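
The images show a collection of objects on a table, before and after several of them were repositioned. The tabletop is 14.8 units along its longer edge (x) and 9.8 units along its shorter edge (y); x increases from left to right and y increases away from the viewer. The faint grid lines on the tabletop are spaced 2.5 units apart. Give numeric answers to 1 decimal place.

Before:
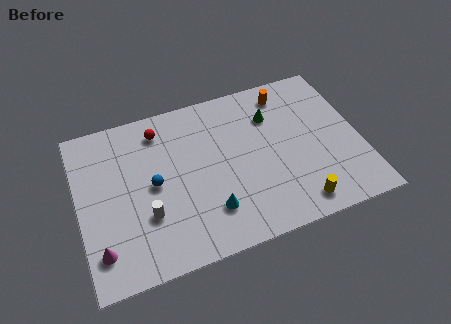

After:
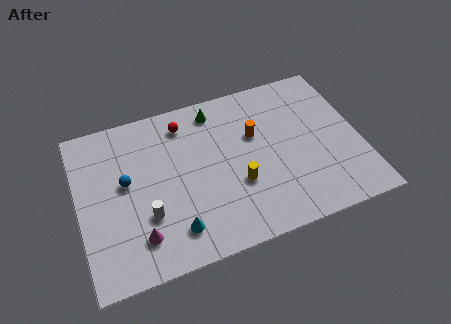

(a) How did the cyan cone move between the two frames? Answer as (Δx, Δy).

(-1.9, -0.5)

The cyan cone started near (6.6, 2.4) and ended near (4.7, 1.9).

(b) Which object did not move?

the white cylinder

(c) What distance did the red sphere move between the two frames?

1.3

The red sphere was near (4.5, 8.1) before and (5.8, 8.1) after, so it travelled √(1.3² + 0.0²) ≈ 1.3 units.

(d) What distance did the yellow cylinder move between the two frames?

3.6

The yellow cylinder was near (11.1, 1.3) before and (8.2, 3.5) after, so it travelled √(2.9² + 2.2²) ≈ 3.6 units.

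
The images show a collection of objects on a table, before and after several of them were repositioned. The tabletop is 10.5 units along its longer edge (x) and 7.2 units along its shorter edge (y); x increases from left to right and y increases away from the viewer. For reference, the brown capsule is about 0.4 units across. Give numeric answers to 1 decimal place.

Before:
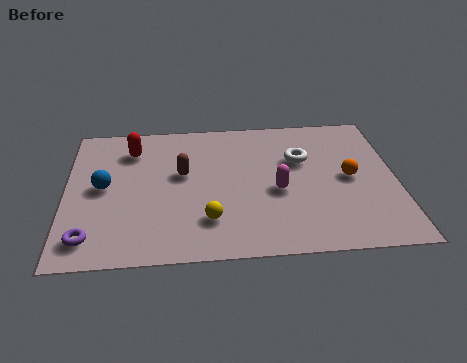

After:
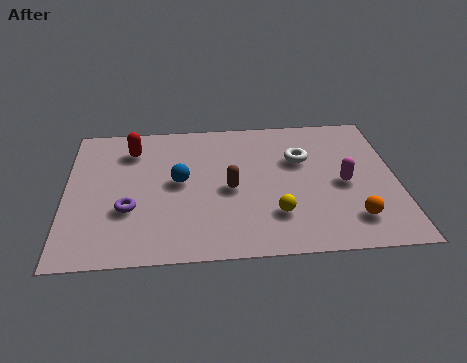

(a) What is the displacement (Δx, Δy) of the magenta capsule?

(2.1, 0.2)

The magenta capsule started near (6.7, 3.1) and ended near (8.8, 3.3).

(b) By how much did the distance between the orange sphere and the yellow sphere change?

-2.4

They were about 4.8 units apart before and 2.4 after — 2.4 units closer together.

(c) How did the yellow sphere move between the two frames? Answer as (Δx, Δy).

(2.1, 0.1)

From the two frames, the yellow sphere sits at roughly (4.5, 1.8) before and (6.6, 1.9) after.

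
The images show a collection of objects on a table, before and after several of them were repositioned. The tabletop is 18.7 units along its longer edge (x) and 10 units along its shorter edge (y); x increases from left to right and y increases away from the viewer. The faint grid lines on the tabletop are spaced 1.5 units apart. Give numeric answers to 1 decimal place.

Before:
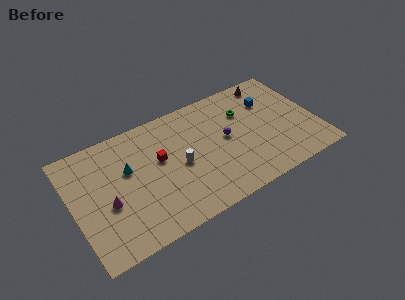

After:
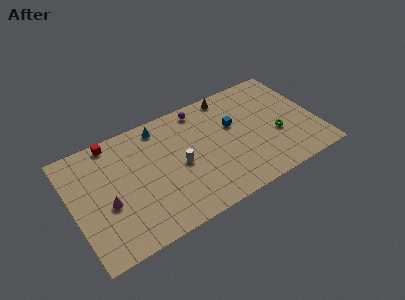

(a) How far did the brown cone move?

3.3

The brown cone moved from about (15.9, 8.8) to (12.6, 9.0), a distance of √(3.3² + 0.2²) ≈ 3.3.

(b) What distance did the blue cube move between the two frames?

3.1

The blue cube was near (15.5, 7.1) before and (12.5, 6.2) after, so it travelled √(3.0² + 0.9²) ≈ 3.1 units.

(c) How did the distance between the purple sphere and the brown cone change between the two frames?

-3.1

Before: roughly 5.4 units apart; after: 2.3. That's 3.1 units closer together.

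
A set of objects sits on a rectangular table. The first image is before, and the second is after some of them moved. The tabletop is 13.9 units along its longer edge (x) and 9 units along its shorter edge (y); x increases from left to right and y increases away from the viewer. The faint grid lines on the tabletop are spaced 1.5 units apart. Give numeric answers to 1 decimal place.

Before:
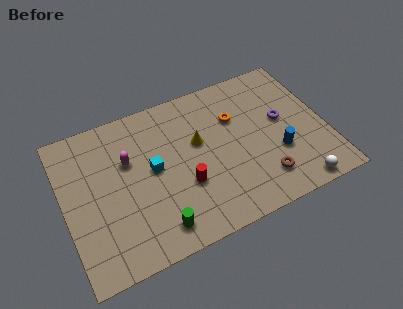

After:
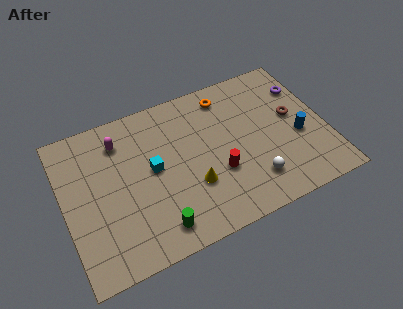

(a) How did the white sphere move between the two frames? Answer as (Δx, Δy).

(-2.2, 1.2)

The white sphere was at about (11.9, 0.8) and moved to about (9.7, 2.0).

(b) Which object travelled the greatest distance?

the brown torus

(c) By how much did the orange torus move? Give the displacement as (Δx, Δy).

(-0.3, 1.5)

The orange torus started near (9.3, 6.1) and ended near (9.0, 7.6).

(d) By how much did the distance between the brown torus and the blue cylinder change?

-0.3

Before: roughly 1.6 units apart; after: 1.3. That's 0.3 units closer together.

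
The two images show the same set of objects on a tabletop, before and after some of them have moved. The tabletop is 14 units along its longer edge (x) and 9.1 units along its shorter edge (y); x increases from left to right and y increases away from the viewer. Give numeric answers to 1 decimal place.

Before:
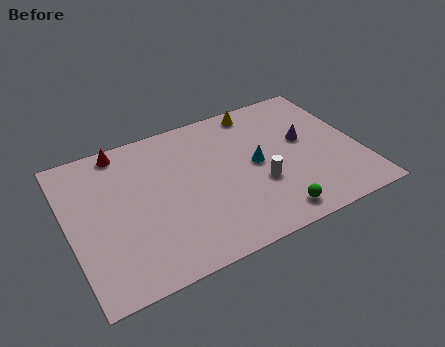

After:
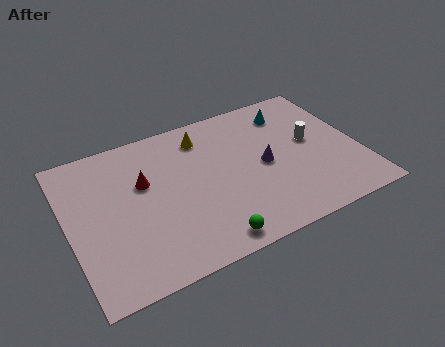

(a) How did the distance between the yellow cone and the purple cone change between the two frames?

+0.5

Before: roughly 3.5 units apart; after: 4.0. That's 0.5 units further apart.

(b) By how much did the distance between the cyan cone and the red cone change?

+0.5

Before: roughly 7.1 units apart; after: 7.6. That's 0.5 units further apart.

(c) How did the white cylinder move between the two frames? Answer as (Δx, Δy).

(2.8, 1.7)

The white cylinder was at about (9.0, 3.3) and moved to about (11.8, 5.0).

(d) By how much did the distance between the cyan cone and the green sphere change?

+4.6

The distance was about 3.4 in the first image and 8.0 in the second, so they moved 4.6 units further apart.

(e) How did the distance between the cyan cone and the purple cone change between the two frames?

+0.8

They were about 2.6 units apart before and 3.4 after — 0.8 units further apart.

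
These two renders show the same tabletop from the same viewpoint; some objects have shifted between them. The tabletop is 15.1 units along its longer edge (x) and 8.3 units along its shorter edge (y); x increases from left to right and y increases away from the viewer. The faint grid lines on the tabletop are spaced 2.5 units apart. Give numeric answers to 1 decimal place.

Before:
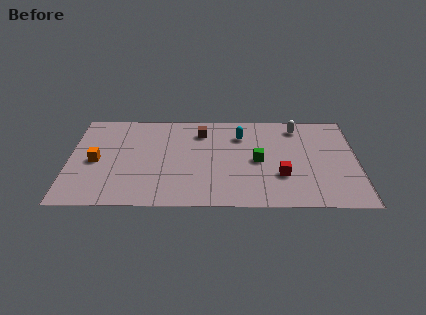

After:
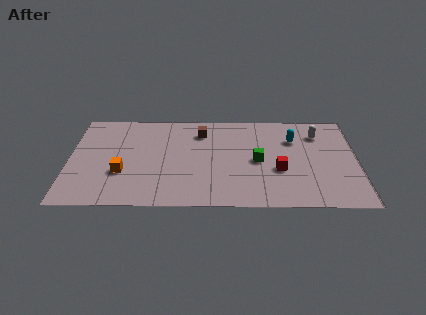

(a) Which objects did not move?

the green cube and the brown cube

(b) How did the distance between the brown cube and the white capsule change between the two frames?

+1.1

Before: roughly 5.1 units apart; after: 6.2. That's 1.1 units further apart.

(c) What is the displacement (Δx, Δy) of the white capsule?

(1.1, -0.6)

The white capsule started near (12.0, 7.0) and ended near (13.1, 6.4).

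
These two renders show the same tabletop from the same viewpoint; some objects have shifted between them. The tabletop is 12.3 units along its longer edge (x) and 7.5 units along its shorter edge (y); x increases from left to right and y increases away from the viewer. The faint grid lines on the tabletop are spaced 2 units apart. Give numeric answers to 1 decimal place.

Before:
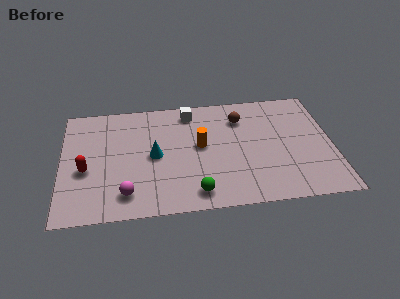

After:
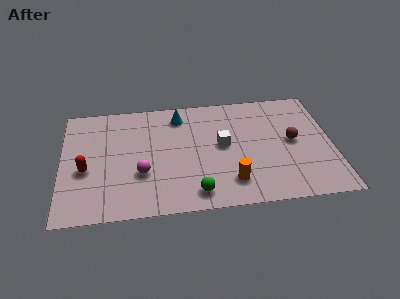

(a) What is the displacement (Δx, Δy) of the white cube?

(1.4, -2.4)

The white cube started near (5.9, 6.4) and ended near (7.3, 4.0).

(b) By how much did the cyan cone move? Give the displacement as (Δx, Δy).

(1.2, 2.5)

From the two frames, the cyan cone sits at roughly (4.2, 3.7) before and (5.4, 6.2) after.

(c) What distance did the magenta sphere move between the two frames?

1.4

From (2.9, 1.4) to (3.6, 2.6), the magenta sphere covered √(0.7² + 1.2²) ≈ 1.4 units.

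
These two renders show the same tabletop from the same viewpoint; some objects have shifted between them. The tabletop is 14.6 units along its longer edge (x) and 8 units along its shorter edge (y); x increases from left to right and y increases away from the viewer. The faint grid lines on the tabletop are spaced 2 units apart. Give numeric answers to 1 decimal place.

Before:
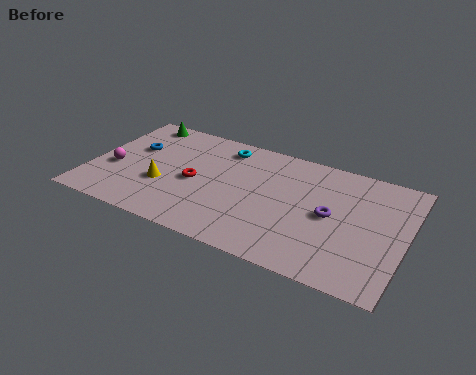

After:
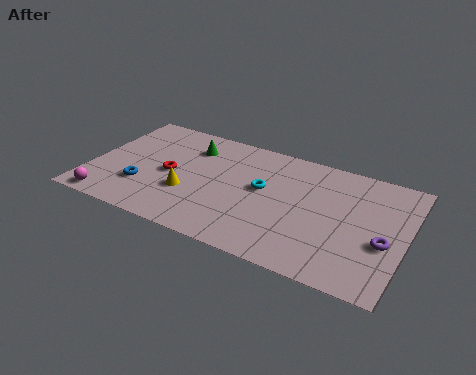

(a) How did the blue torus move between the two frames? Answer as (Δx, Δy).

(0.8, -2.6)

The blue torus was at about (1.8, 5.0) and moved to about (2.6, 2.4).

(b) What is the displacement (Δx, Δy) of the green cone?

(2.7, -1.0)

The green cone was at about (1.7, 7.1) and moved to about (4.4, 6.1).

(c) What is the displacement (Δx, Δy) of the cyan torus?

(2.1, -2.2)

The cyan torus started near (5.9, 6.7) and ended near (8.0, 4.5).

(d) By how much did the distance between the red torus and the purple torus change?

+3.7

Before: roughly 6.3 units apart; after: 10.0. That's 3.7 units further apart.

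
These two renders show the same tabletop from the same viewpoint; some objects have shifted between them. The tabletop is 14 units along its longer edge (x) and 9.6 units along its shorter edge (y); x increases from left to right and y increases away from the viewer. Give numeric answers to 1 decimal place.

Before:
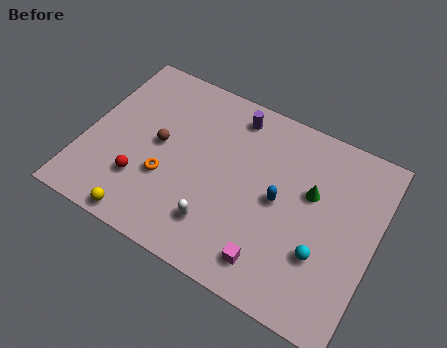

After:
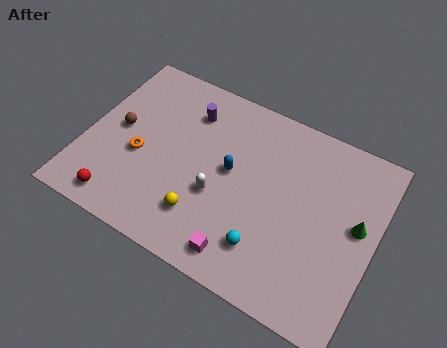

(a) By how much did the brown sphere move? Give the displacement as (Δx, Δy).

(-2.0, 0.0)

The brown sphere started near (3.5, 5.0) and ended near (1.5, 5.0).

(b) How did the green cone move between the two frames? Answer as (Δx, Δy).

(2.3, -0.6)

The green cone started near (10.8, 5.9) and ended near (13.1, 5.3).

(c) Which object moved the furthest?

the yellow sphere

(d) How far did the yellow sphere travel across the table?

3.1

The yellow sphere moved from about (3.4, 0.8) to (6.1, 2.3), a distance of √(2.7² + 1.5²) ≈ 3.1.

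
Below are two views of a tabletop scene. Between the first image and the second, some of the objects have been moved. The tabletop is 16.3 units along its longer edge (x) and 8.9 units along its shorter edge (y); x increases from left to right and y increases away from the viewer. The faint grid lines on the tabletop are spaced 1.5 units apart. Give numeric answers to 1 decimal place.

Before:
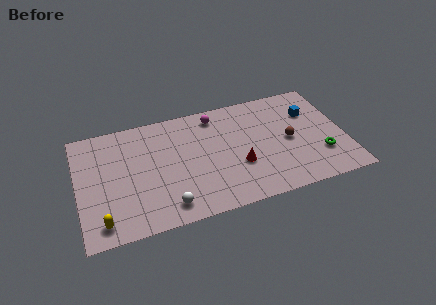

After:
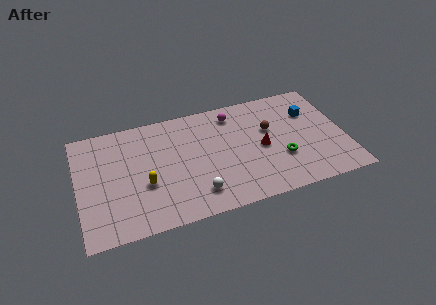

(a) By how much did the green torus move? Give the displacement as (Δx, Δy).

(-2.4, 0.4)

From the two frames, the green torus sits at roughly (14.7, 2.6) before and (12.3, 3.0) after.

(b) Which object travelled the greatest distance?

the yellow capsule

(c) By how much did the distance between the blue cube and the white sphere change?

-1.8

They were about 10.4 units apart before and 8.6 after — 1.8 units closer together.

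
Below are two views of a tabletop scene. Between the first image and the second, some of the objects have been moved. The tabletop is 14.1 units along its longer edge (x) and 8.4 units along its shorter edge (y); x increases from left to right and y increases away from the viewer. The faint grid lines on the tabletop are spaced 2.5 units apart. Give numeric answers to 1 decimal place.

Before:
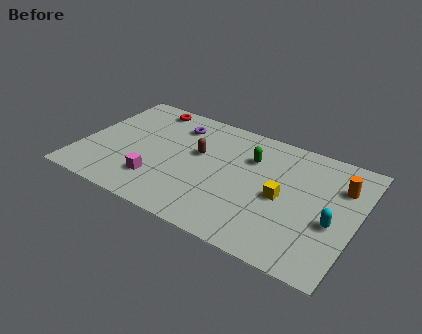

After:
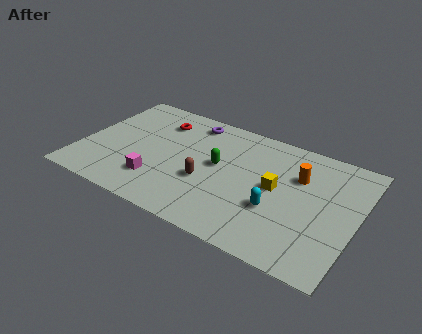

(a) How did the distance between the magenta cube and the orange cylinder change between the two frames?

-2.0

Before: roughly 9.7 units apart; after: 7.7. That's 2.0 units closer together.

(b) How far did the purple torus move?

0.9

The purple torus moved from about (4.5, 6.6) to (5.2, 7.2), a distance of √(0.7² + 0.6²) ≈ 0.9.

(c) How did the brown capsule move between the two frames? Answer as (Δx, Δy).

(0.7, -1.8)

The brown capsule started near (5.9, 5.0) and ended near (6.6, 3.2).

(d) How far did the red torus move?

1.2

The red torus was near (2.8, 7.4) before and (3.6, 6.5) after, so it travelled √(0.8² + 0.9²) ≈ 1.2 units.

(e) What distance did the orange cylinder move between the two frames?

2.1

The orange cylinder was near (13.1, 6.0) before and (11.0, 5.7) after, so it travelled √(2.1² + 0.3²) ≈ 2.1 units.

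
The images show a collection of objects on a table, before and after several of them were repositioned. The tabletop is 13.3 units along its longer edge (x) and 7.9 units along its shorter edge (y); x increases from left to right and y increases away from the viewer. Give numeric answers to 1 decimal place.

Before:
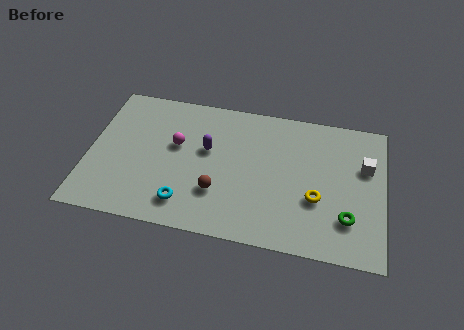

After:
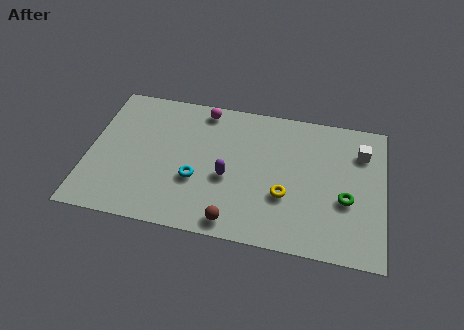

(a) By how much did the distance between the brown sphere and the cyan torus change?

+1.0

They were about 1.7 units apart before and 2.7 after — 1.0 units further apart.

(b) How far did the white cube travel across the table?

0.8

The white cube was near (12.4, 5.1) before and (12.2, 5.9) after, so it travelled √(0.2² + 0.8²) ≈ 0.8 units.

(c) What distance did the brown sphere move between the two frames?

1.7

The brown sphere moved from about (5.9, 2.4) to (6.7, 0.9), a distance of √(0.8² + 1.5²) ≈ 1.7.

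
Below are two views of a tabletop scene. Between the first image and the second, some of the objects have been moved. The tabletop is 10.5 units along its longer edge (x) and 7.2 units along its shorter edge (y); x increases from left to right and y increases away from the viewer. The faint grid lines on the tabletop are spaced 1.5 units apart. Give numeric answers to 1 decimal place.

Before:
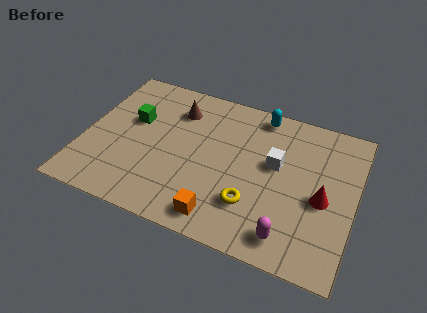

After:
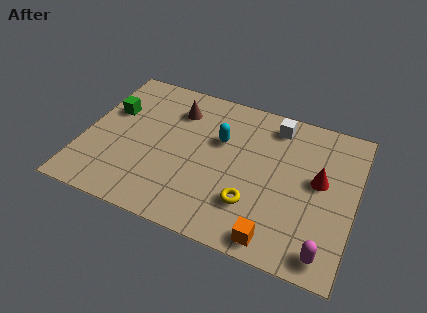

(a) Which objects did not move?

the brown cone and the yellow torus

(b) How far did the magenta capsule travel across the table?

1.4

The magenta capsule moved from about (8.2, 1.1) to (9.6, 0.9), a distance of √(1.4² + 0.2²) ≈ 1.4.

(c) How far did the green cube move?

0.9

From (1.8, 4.4) to (0.9, 4.6), the green cube covered √(0.9² + 0.2²) ≈ 0.9 units.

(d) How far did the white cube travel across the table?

1.9

From (7.4, 4.2) to (7.2, 6.1), the white cube covered √(0.2² + 1.9²) ≈ 1.9 units.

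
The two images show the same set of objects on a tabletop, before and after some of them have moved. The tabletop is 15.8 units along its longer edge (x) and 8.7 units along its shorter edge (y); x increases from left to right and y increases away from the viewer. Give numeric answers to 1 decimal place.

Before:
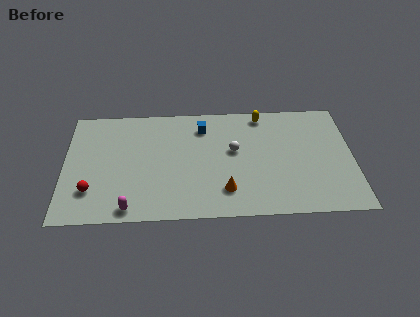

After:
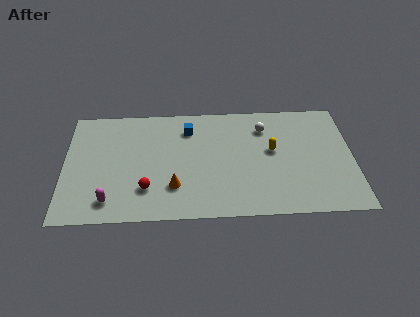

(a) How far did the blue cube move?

0.8

From (7.6, 6.9) to (6.8, 6.8), the blue cube covered √(0.8² + 0.1²) ≈ 0.8 units.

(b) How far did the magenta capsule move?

1.3

From (3.6, 0.9) to (2.5, 1.5), the magenta capsule covered √(1.1² + 0.6²) ≈ 1.3 units.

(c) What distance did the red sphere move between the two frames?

3.0

From (1.5, 2.3) to (4.5, 2.3), the red sphere covered √(3.0² + 0.0²) ≈ 3.0 units.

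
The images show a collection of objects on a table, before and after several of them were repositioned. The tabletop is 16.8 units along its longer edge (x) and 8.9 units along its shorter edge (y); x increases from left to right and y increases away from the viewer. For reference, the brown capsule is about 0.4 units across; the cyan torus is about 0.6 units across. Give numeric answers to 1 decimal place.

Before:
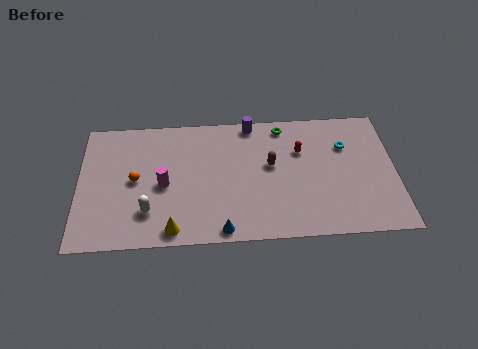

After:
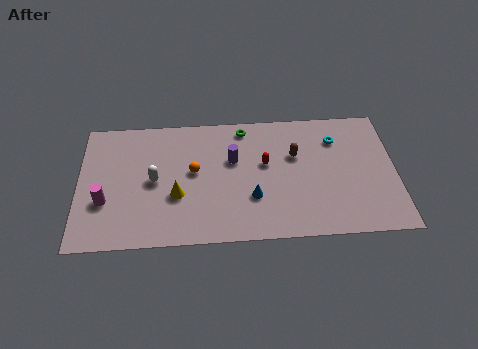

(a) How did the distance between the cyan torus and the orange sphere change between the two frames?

-3.5

Before: roughly 11.3 units apart; after: 7.8. That's 3.5 units closer together.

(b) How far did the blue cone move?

2.6

The blue cone moved from about (7.6, 0.8) to (9.2, 2.9), a distance of √(1.6² + 2.1²) ≈ 2.6.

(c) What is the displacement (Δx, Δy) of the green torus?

(-2.1, 0.0)

From the two frames, the green torus sits at roughly (10.9, 7.8) before and (8.8, 7.8) after.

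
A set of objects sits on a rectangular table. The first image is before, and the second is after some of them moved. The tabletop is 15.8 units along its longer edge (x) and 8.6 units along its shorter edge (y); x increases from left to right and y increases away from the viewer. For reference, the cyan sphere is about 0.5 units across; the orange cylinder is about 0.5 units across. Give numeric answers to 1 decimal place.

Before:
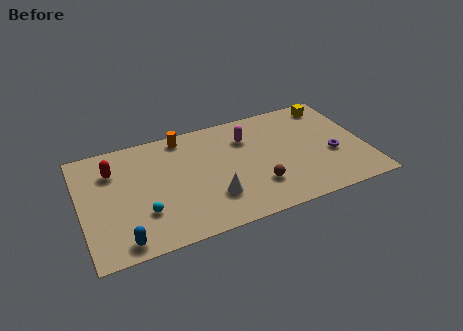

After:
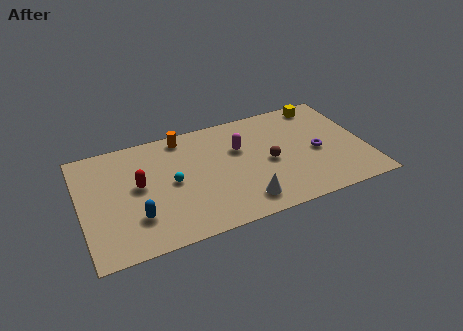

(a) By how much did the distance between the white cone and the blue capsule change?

+0.6

Before: roughly 5.3 units apart; after: 5.9. That's 0.6 units further apart.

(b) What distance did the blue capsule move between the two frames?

1.7

The blue capsule moved from about (2.0, 1.0) to (2.9, 2.4), a distance of √(0.9² + 1.4²) ≈ 1.7.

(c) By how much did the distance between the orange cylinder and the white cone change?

+1.4

They were about 5.3 units apart before and 6.7 after — 1.4 units further apart.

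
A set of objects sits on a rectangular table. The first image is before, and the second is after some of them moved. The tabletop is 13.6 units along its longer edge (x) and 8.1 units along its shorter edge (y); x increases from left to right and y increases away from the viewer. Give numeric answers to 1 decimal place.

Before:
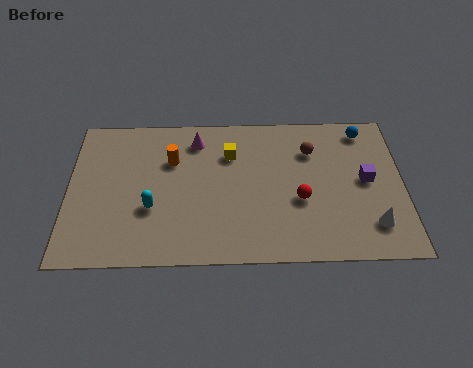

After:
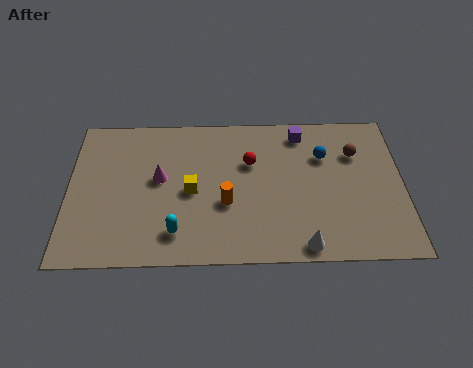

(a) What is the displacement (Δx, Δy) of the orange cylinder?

(2.2, -2.4)

The orange cylinder started near (4.2, 5.5) and ended near (6.4, 3.1).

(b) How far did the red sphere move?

2.9

From (9.4, 3.2) to (7.4, 5.3), the red sphere covered √(2.0² + 2.1²) ≈ 2.9 units.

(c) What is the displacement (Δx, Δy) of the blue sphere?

(-1.7, -1.4)

From the two frames, the blue sphere sits at roughly (12.1, 7.0) before and (10.4, 5.6) after.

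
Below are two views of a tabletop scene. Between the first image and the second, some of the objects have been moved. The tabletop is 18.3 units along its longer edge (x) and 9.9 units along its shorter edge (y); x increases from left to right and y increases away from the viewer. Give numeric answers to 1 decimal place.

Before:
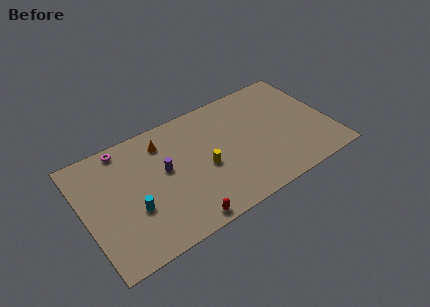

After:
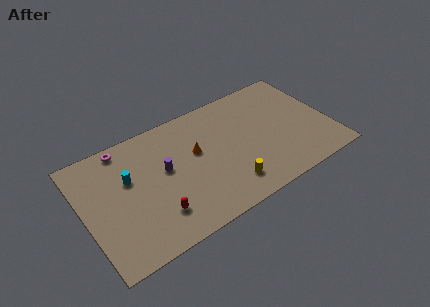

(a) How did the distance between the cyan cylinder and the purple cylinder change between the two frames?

-0.6

Before: roughly 3.3 units apart; after: 2.7. That's 0.6 units closer together.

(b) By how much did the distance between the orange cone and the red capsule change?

-2.1

The distance was about 7.0 in the first image and 4.9 in the second, so they moved 2.1 units closer together.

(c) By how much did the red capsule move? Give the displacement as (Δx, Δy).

(-1.7, 1.5)

From the two frames, the red capsule sits at roughly (6.6, 0.9) before and (4.9, 2.4) after.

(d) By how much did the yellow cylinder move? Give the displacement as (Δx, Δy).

(1.4, -2.3)

From the two frames, the yellow cylinder sits at roughly (8.8, 4.3) before and (10.2, 2.0) after.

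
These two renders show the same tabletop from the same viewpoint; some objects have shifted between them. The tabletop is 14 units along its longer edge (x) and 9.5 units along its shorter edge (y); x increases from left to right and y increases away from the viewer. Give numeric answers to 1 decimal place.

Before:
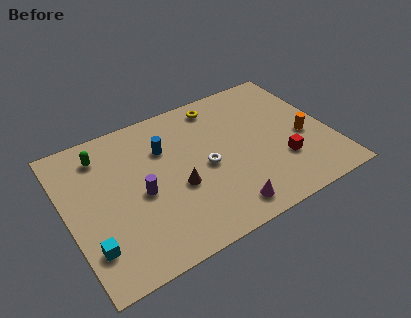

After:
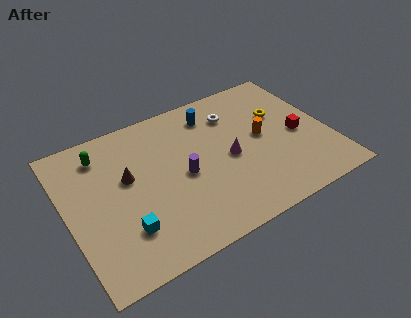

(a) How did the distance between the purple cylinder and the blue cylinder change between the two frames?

+1.1

The distance was about 2.8 in the first image and 3.9 in the second, so they moved 1.1 units further apart.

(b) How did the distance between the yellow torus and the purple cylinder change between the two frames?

-0.3

Before: roughly 6.2 units apart; after: 5.9. That's 0.3 units closer together.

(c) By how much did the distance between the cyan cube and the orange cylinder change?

-3.6

Before: roughly 11.8 units apart; after: 8.2. That's 3.6 units closer together.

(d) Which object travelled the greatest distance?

the yellow torus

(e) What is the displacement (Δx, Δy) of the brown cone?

(-2.4, 1.8)

The brown cone started near (5.7, 3.8) and ended near (3.3, 5.6).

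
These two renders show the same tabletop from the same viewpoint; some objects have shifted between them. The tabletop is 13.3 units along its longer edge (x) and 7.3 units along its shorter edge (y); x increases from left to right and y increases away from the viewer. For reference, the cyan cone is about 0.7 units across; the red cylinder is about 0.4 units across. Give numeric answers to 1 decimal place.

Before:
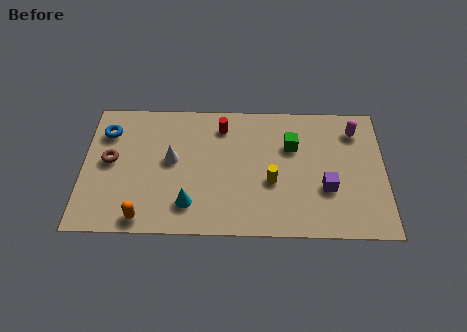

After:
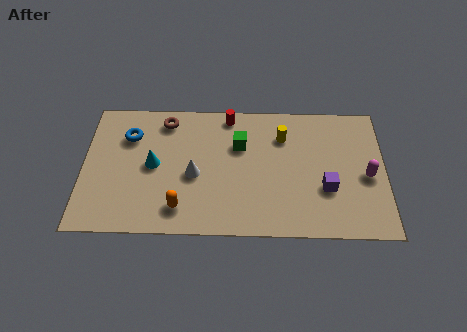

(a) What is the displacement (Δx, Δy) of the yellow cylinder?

(0.5, 2.5)

From the two frames, the yellow cylinder sits at roughly (8.3, 2.9) before and (8.8, 5.4) after.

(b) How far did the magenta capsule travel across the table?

2.5

The magenta capsule moved from about (12.0, 5.8) to (12.5, 3.3), a distance of √(0.5² + 2.5²) ≈ 2.5.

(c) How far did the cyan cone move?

2.6

The cyan cone was near (4.7, 1.6) before and (3.1, 3.7) after, so it travelled √(1.6² + 2.1²) ≈ 2.6 units.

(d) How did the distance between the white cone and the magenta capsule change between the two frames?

-0.7

Before: roughly 8.3 units apart; after: 7.6. That's 0.7 units closer together.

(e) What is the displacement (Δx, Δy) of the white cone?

(1.0, -0.8)

The white cone was at about (3.9, 4.0) and moved to about (4.9, 3.2).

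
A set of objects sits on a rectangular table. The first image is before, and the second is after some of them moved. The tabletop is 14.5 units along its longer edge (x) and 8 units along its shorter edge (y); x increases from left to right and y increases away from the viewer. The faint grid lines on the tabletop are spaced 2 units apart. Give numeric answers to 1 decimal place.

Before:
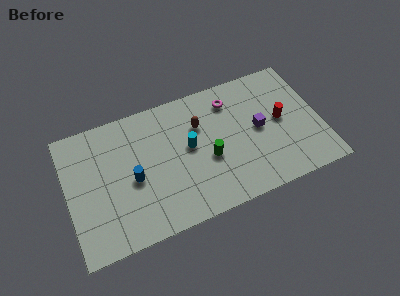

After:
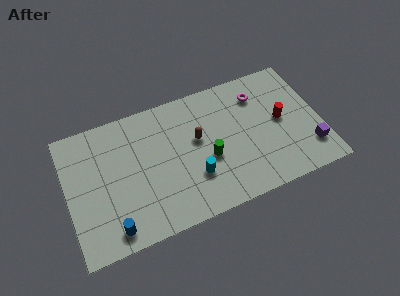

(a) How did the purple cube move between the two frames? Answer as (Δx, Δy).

(2.7, -2.2)

The purple cube was at about (11.0, 4.1) and moved to about (13.7, 1.9).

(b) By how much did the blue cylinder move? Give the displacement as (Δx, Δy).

(-1.4, -2.5)

The blue cylinder was at about (3.7, 3.6) and moved to about (2.3, 1.1).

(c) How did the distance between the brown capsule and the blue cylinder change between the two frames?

+1.9

They were about 4.4 units apart before and 6.3 after — 1.9 units further apart.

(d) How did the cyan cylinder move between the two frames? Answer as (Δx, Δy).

(0.1, -1.9)

The cyan cylinder started near (7.0, 4.4) and ended near (7.1, 2.5).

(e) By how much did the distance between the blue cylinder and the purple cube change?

+4.1

They were about 7.3 units apart before and 11.4 after — 4.1 units further apart.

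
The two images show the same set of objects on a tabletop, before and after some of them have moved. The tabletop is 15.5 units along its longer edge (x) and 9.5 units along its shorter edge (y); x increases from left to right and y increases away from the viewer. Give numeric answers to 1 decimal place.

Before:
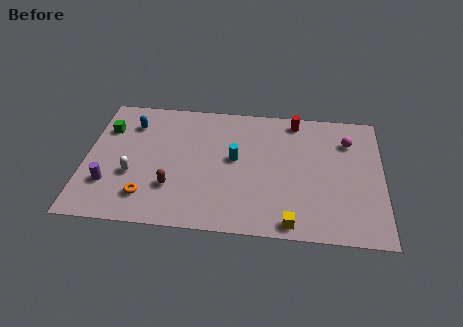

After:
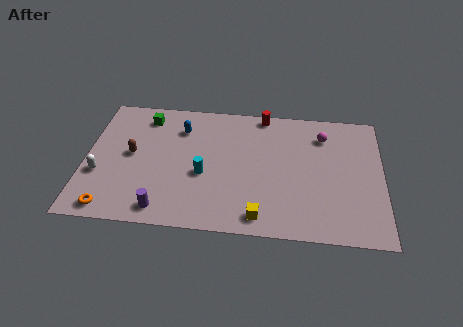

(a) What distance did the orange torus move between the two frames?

2.1

The orange torus was near (3.3, 2.0) before and (1.5, 1.0) after, so it travelled √(1.8² + 1.0²) ≈ 2.1 units.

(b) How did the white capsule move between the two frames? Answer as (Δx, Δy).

(-1.7, -0.1)

The white capsule was at about (2.5, 3.5) and moved to about (0.8, 3.4).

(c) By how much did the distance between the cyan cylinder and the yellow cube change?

-1.2

Before: roughly 5.2 units apart; after: 4.0. That's 1.2 units closer together.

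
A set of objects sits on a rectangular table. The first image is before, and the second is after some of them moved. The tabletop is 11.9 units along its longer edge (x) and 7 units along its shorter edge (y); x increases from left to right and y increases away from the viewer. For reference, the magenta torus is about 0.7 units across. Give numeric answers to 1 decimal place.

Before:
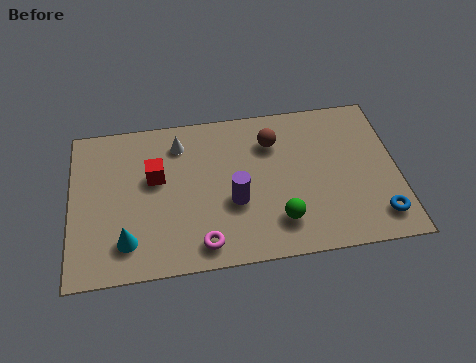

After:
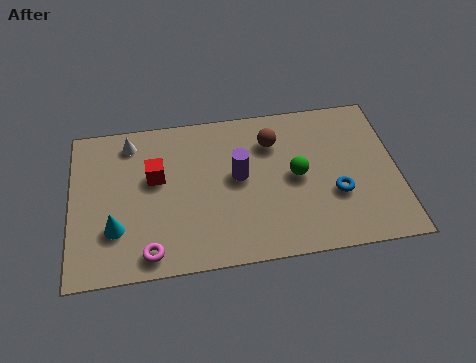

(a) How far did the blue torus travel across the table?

1.9

From (11.1, 1.3) to (9.6, 2.5), the blue torus covered √(1.5² + 1.2²) ≈ 1.9 units.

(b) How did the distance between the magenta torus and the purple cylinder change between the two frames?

+2.3

Before: roughly 2.1 units apart; after: 4.4. That's 2.3 units further apart.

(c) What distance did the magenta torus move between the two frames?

1.9

The magenta torus moved from about (4.7, 1.0) to (2.8, 0.9), a distance of √(1.9² + 0.1²) ≈ 1.9.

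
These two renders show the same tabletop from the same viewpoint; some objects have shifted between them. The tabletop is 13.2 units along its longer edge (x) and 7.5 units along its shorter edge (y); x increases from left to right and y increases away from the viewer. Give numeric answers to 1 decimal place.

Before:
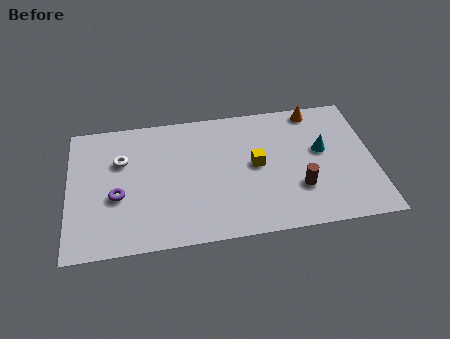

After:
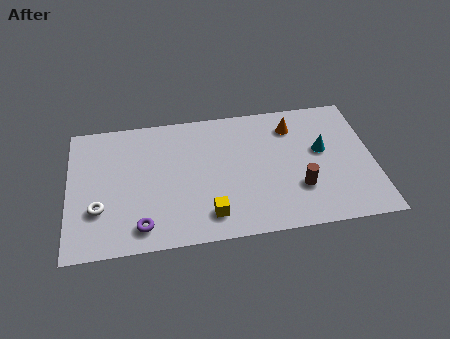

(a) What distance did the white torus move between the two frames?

2.8

The white torus moved from about (2.3, 5.0) to (1.3, 2.4), a distance of √(1.0² + 2.6²) ≈ 2.8.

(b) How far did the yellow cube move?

3.3

The yellow cube moved from about (8.1, 3.9) to (6.0, 1.4), a distance of √(2.1² + 2.5²) ≈ 3.3.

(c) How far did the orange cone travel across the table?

1.3

The orange cone was near (10.8, 6.7) before and (9.8, 5.9) after, so it travelled √(1.0² + 0.8²) ≈ 1.3 units.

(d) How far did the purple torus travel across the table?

2.1

From (2.1, 3.0) to (3.1, 1.2), the purple torus covered √(1.0² + 1.8²) ≈ 2.1 units.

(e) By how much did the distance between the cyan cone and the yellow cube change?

+2.9

The distance was about 2.9 in the first image and 5.8 in the second, so they moved 2.9 units further apart.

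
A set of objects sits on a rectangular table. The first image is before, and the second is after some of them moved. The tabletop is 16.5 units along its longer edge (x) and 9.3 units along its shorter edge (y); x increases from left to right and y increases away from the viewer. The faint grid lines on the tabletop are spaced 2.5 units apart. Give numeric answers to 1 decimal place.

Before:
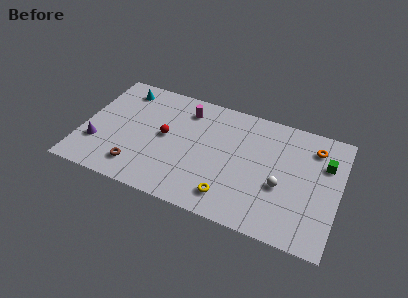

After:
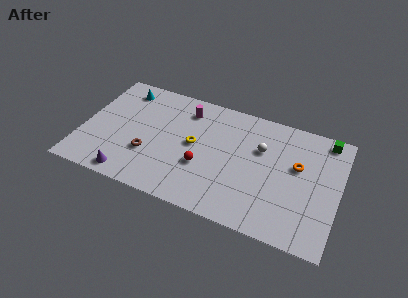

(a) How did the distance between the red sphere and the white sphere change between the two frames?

-3.3

The distance was about 7.7 in the first image and 4.4 in the second, so they moved 3.3 units closer together.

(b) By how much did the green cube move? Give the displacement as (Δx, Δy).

(-0.1, 1.9)

From the two frames, the green cube sits at roughly (15.5, 6.4) before and (15.4, 8.3) after.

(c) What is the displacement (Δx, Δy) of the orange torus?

(-0.9, -1.8)

The orange torus was at about (14.7, 7.4) and moved to about (13.8, 5.6).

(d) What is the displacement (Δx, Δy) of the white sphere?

(-1.5, 2.4)

The white sphere started near (12.9, 3.7) and ended near (11.4, 6.1).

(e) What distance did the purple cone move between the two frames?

2.9

The purple cone moved from about (1.1, 2.8) to (3.4, 1.0), a distance of √(2.3² + 1.8²) ≈ 2.9.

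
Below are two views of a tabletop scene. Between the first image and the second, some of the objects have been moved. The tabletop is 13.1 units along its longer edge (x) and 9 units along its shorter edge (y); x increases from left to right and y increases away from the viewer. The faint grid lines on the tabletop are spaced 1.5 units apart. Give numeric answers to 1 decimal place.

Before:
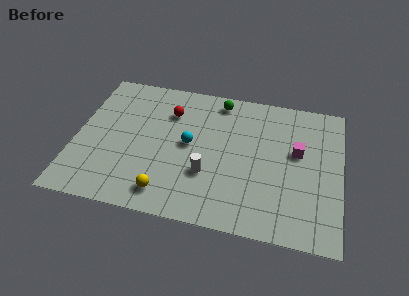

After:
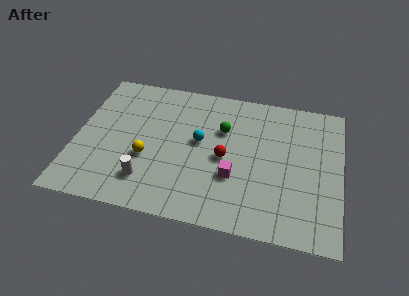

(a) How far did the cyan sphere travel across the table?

0.6

From (5.6, 4.7) to (6.1, 5.0), the cyan sphere covered √(0.5² + 0.3²) ≈ 0.6 units.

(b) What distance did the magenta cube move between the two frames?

3.7

The magenta cube moved from about (10.9, 5.3) to (7.9, 3.1), a distance of √(3.0² + 2.2²) ≈ 3.7.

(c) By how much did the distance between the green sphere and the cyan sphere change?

-2.0

They were about 3.5 units apart before and 1.5 after — 2.0 units closer together.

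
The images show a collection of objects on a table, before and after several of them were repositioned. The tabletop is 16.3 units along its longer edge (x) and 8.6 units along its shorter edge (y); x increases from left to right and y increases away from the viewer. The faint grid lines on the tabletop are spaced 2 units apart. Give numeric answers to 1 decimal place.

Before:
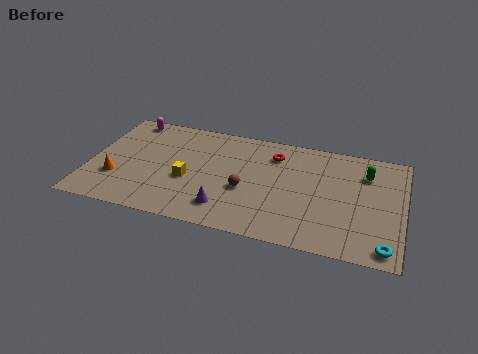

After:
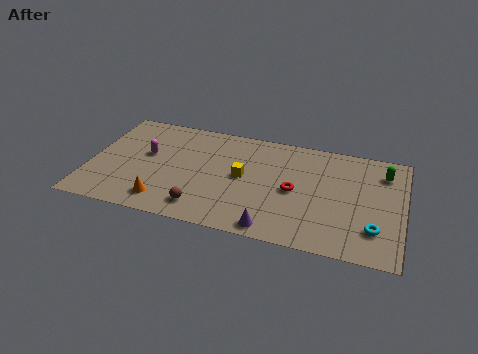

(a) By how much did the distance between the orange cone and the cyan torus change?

-3.3

The distance was about 14.1 in the first image and 10.8 in the second, so they moved 3.3 units closer together.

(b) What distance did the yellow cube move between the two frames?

3.0

The yellow cube was near (5.2, 3.5) before and (8.0, 4.5) after, so it travelled √(2.8² + 1.0²) ≈ 3.0 units.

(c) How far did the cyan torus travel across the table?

1.3

The cyan torus moved from about (15.5, 1.0) to (14.9, 2.2), a distance of √(0.6² + 1.2²) ≈ 1.3.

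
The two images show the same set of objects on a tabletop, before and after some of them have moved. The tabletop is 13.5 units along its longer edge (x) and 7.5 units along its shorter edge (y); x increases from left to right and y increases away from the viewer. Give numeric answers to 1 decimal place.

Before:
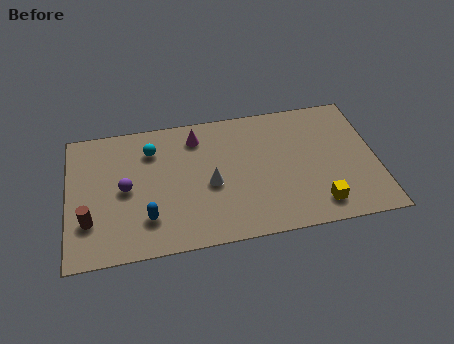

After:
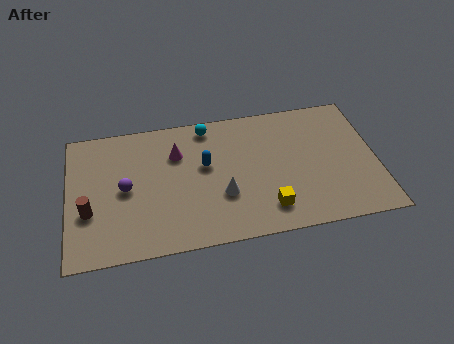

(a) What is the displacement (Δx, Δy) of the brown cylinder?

(0.0, 0.5)

From the two frames, the brown cylinder sits at roughly (0.9, 2.2) before and (0.9, 2.7) after.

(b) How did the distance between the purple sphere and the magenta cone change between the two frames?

-1.2

The distance was about 4.0 in the first image and 2.8 in the second, so they moved 1.2 units closer together.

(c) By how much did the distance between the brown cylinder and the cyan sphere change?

+2.1

The distance was about 4.5 in the first image and 6.6 in the second, so they moved 2.1 units further apart.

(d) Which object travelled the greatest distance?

the blue capsule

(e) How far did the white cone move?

0.9

The white cone moved from about (6.2, 3.3) to (6.7, 2.6), a distance of √(0.5² + 0.7²) ≈ 0.9.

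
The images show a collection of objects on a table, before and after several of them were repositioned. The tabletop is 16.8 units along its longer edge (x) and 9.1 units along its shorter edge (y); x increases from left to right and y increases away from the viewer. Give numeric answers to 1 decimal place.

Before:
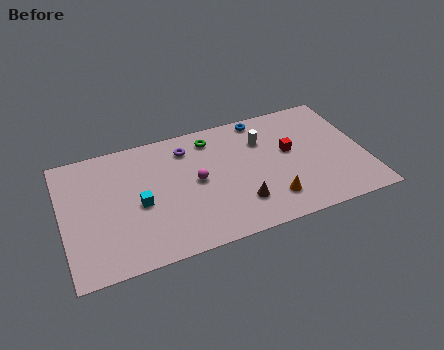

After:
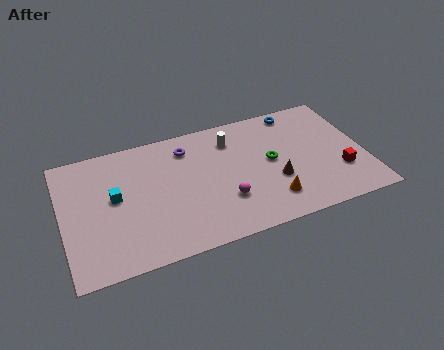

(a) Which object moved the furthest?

the green torus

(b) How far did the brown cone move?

2.3

From (9.6, 2.3) to (11.7, 3.3), the brown cone covered √(2.1² + 1.0²) ≈ 2.3 units.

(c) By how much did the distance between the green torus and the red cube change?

-0.6

They were about 4.8 units apart before and 4.2 after — 0.6 units closer together.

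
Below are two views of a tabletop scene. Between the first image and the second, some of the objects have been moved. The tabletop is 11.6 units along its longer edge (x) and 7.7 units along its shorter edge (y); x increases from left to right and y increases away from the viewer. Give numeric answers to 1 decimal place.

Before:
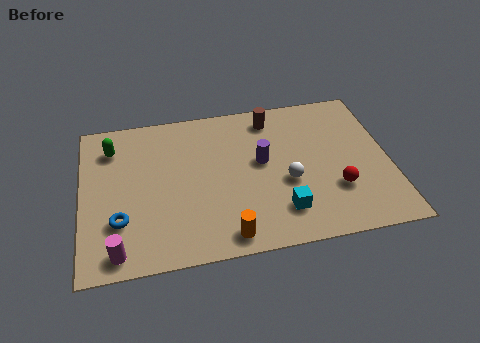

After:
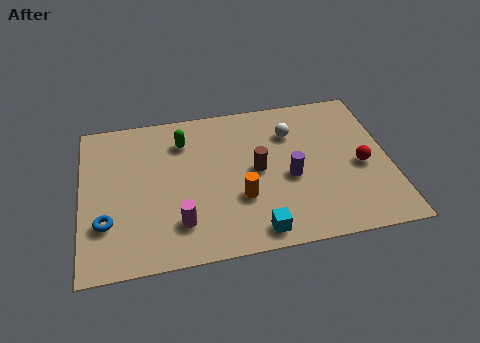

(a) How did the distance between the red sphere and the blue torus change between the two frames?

+1.6

The distance was about 8.1 in the first image and 9.7 in the second, so they moved 1.6 units further apart.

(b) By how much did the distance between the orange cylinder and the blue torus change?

+0.9

Before: roughly 4.1 units apart; after: 5.0. That's 0.9 units further apart.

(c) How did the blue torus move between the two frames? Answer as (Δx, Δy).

(-0.5, 0.0)

The blue torus was at about (1.4, 2.3) and moved to about (0.9, 2.3).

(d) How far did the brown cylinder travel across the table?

2.7

The brown cylinder moved from about (7.3, 6.5) to (6.6, 3.9), a distance of √(0.7² + 2.6²) ≈ 2.7.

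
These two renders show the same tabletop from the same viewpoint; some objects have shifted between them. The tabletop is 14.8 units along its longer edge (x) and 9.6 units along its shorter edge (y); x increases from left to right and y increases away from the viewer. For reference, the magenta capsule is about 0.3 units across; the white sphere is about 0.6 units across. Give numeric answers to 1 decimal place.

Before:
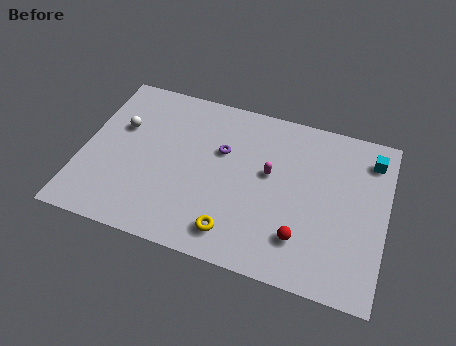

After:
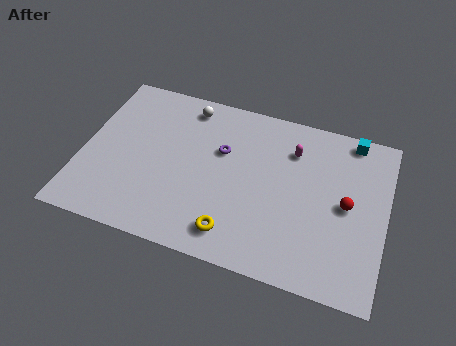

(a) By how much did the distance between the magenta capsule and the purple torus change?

+1.1

Before: roughly 2.5 units apart; after: 3.6. That's 1.1 units further apart.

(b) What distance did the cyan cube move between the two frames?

1.3

From (13.9, 7.8) to (12.9, 8.7), the cyan cube covered √(1.0² + 0.9²) ≈ 1.3 units.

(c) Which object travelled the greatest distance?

the white sphere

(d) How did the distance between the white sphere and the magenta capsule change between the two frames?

-2.0

The distance was about 7.4 in the first image and 5.4 in the second, so they moved 2.0 units closer together.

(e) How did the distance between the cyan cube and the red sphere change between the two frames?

-2.4

The distance was about 6.3 in the first image and 3.9 in the second, so they moved 2.4 units closer together.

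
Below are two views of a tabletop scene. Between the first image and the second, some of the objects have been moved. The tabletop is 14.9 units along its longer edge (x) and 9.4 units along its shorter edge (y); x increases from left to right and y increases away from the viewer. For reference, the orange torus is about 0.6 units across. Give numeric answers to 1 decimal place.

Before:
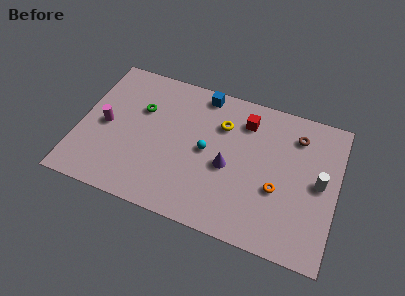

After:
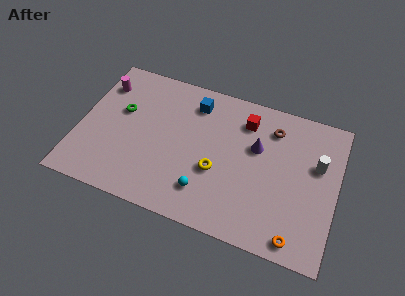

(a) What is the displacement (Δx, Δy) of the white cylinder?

(-0.2, 1.1)

The white cylinder was at about (13.9, 4.8) and moved to about (13.7, 5.9).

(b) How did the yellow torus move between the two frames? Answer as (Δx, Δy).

(0.0, -3.1)

From the two frames, the yellow torus sits at roughly (8.1, 6.7) before and (8.1, 3.6) after.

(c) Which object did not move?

the red cube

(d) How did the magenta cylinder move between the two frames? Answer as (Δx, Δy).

(-0.5, 2.7)

From the two frames, the magenta cylinder sits at roughly (1.5, 4.5) before and (1.0, 7.2) after.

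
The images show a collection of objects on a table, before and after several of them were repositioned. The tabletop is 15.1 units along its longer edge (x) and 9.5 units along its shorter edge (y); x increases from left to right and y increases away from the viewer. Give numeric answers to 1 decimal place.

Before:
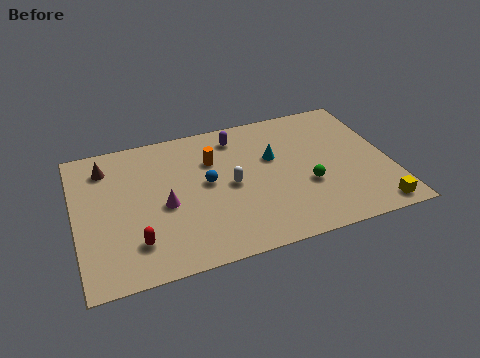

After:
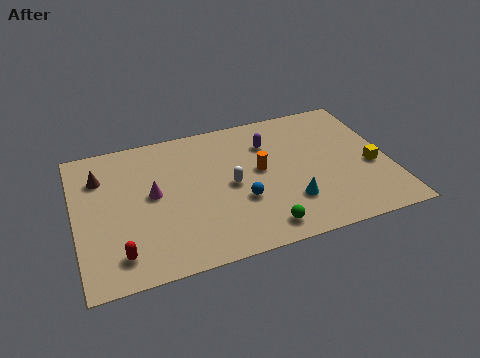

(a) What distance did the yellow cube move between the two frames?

2.9

The yellow cube moved from about (14.0, 1.0) to (14.2, 3.9), a distance of √(0.2² + 2.9²) ≈ 2.9.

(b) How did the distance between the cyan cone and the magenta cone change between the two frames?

+1.2

The distance was about 5.7 in the first image and 6.9 in the second, so they moved 1.2 units further apart.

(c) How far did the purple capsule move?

1.7

From (8.0, 7.9) to (9.5, 7.0), the purple capsule covered √(1.5² + 0.9²) ≈ 1.7 units.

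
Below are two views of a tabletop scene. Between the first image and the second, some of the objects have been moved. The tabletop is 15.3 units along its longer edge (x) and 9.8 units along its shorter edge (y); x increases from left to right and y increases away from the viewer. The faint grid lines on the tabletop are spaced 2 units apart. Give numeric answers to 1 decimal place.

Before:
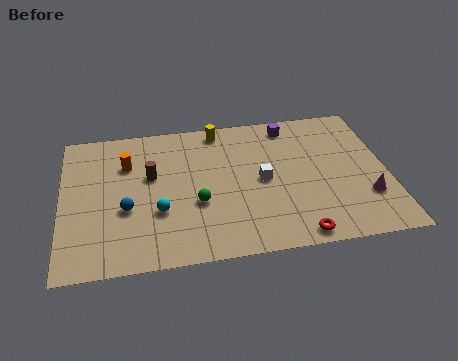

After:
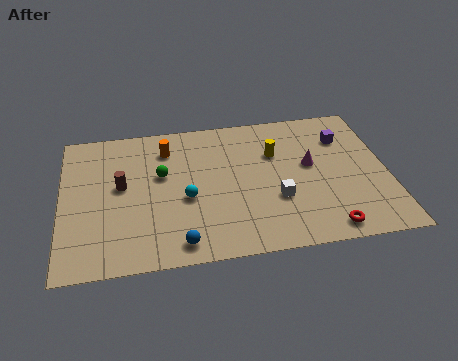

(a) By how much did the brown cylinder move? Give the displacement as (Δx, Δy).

(-1.4, -0.5)

From the two frames, the brown cylinder sits at roughly (4.2, 5.9) before and (2.8, 5.4) after.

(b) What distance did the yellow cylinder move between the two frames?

3.3

From (7.5, 8.7) to (10.1, 6.6), the yellow cylinder covered √(2.6² + 2.1²) ≈ 3.3 units.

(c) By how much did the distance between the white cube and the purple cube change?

+1.1

They were about 4.0 units apart before and 5.1 after — 1.1 units further apart.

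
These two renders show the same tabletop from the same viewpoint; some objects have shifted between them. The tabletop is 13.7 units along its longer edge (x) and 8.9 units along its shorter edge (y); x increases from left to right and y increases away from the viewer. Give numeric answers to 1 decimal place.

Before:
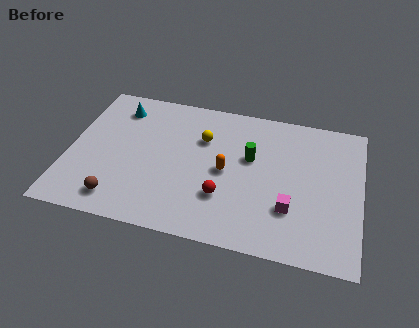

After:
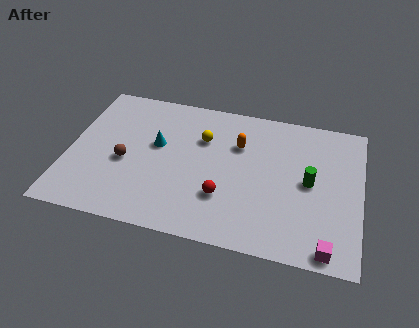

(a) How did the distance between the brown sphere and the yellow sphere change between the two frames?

-1.7

Before: roughly 5.9 units apart; after: 4.2. That's 1.7 units closer together.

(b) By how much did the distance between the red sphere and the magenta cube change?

+2.2

The distance was about 3.1 in the first image and 5.3 in the second, so they moved 2.2 units further apart.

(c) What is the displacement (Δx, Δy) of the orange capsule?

(0.5, 1.8)

The orange capsule started near (7.4, 4.3) and ended near (7.9, 6.1).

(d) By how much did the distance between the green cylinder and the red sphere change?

+1.4

Before: roughly 2.9 units apart; after: 4.3. That's 1.4 units further apart.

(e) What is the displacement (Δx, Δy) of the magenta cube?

(1.8, -1.9)

From the two frames, the magenta cube sits at roughly (10.5, 2.7) before and (12.3, 0.8) after.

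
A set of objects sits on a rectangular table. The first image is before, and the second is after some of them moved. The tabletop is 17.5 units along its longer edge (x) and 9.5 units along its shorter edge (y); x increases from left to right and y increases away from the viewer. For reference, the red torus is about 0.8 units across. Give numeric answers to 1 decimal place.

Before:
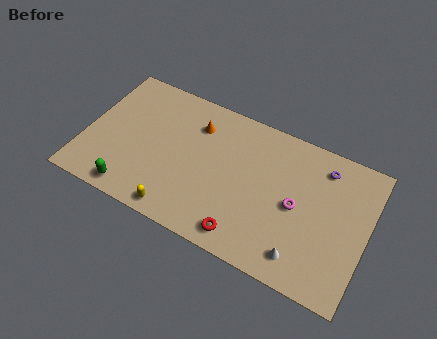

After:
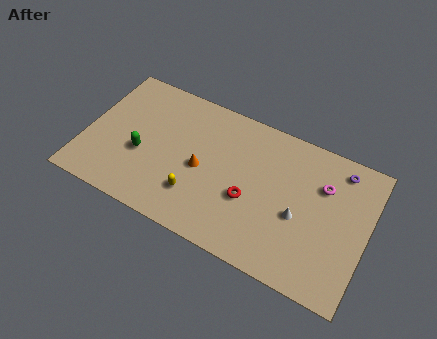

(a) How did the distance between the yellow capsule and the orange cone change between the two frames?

-4.3

Before: roughly 6.2 units apart; after: 1.9. That's 4.3 units closer together.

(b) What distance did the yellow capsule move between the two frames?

1.7

From (6.3, 1.0) to (7.2, 2.5), the yellow capsule covered √(0.9² + 1.5²) ≈ 1.7 units.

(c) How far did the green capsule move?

2.7

The green capsule moved from about (3.4, 1.1) to (3.6, 3.8), a distance of √(0.2² + 2.7²) ≈ 2.7.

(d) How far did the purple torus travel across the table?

1.0

From (14.5, 7.8) to (15.5, 8.1), the purple torus covered √(1.0² + 0.3²) ≈ 1.0 units.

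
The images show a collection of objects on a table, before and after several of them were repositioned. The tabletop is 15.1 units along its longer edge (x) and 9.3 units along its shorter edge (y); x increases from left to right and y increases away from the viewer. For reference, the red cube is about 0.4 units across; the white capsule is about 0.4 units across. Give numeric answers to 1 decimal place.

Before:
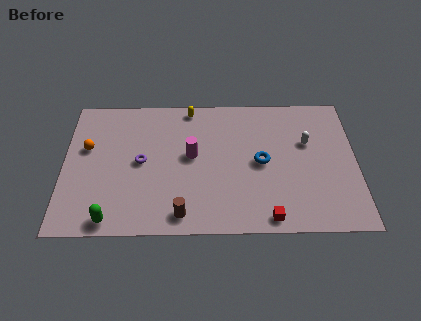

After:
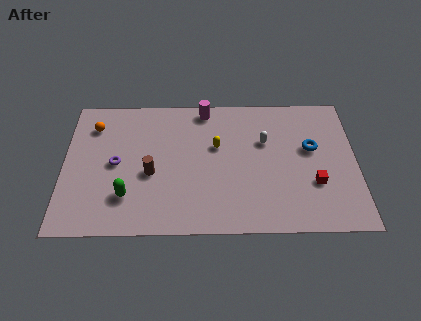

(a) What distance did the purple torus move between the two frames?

1.3

From (4.0, 4.7) to (2.7, 4.6), the purple torus covered √(1.3² + 0.1²) ≈ 1.3 units.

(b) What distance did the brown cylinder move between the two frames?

3.1

From (6.1, 1.2) to (4.5, 3.9), the brown cylinder covered √(1.6² + 2.7²) ≈ 3.1 units.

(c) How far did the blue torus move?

2.8

From (10.2, 4.6) to (12.8, 5.5), the blue torus covered √(2.6² + 0.9²) ≈ 2.8 units.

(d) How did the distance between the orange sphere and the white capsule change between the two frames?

-2.4

They were about 11.4 units apart before and 9.0 after — 2.4 units closer together.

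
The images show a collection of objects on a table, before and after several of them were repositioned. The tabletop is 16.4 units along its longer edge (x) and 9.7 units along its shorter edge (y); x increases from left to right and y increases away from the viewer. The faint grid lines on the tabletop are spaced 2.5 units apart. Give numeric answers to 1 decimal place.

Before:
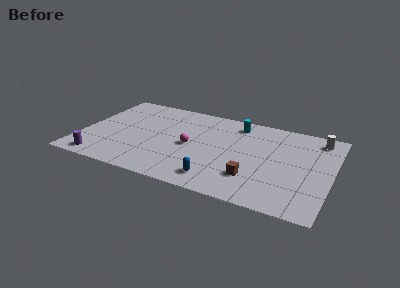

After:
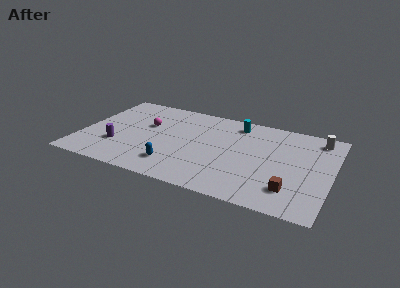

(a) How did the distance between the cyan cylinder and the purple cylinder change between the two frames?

-1.9

Before: roughly 10.9 units apart; after: 9.0. That's 1.9 units closer together.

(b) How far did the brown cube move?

2.5

The brown cube was near (11.5, 2.6) before and (14.0, 2.2) after, so it travelled √(2.5² + 0.4²) ≈ 2.5 units.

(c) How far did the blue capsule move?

2.9

The blue capsule moved from about (9.3, 1.6) to (6.4, 2.1), a distance of √(2.9² + 0.5²) ≈ 2.9.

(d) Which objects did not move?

the white cylinder and the cyan cylinder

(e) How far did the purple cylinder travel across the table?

2.1

The purple cylinder was near (1.6, 1.1) before and (2.5, 3.0) after, so it travelled √(0.9² + 1.9²) ≈ 2.1 units.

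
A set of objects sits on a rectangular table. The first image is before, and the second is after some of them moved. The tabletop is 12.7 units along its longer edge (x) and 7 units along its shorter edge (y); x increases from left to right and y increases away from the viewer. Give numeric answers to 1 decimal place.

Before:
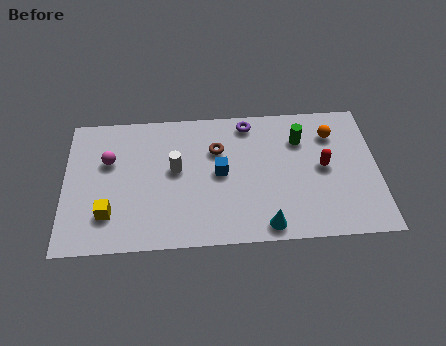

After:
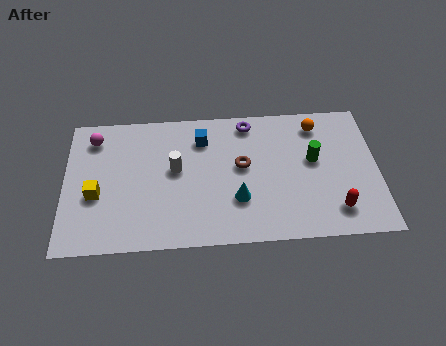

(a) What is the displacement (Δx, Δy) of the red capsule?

(0.4, -2.2)

The red capsule was at about (10.5, 3.6) and moved to about (10.9, 1.4).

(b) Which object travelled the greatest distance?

the red capsule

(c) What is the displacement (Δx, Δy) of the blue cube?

(-0.7, 1.8)

From the two frames, the blue cube sits at roughly (6.3, 3.6) before and (5.6, 5.4) after.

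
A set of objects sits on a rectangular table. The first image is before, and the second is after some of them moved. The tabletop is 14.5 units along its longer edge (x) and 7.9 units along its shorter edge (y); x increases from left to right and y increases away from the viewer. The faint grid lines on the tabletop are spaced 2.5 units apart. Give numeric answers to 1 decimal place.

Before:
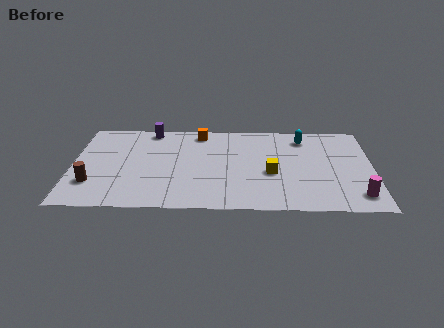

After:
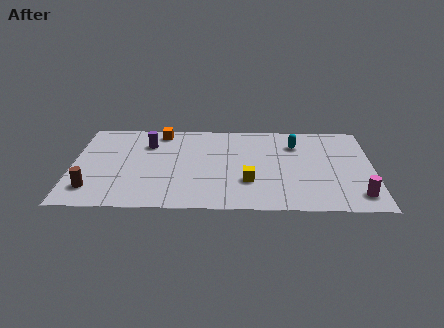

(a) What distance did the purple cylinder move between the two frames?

1.3

The purple cylinder was near (3.7, 7.1) before and (3.6, 5.8) after, so it travelled √(0.1² + 1.3²) ≈ 1.3 units.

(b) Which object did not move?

the magenta cylinder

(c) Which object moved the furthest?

the orange cube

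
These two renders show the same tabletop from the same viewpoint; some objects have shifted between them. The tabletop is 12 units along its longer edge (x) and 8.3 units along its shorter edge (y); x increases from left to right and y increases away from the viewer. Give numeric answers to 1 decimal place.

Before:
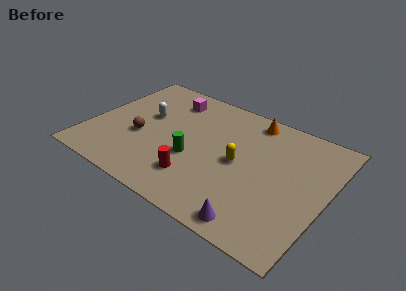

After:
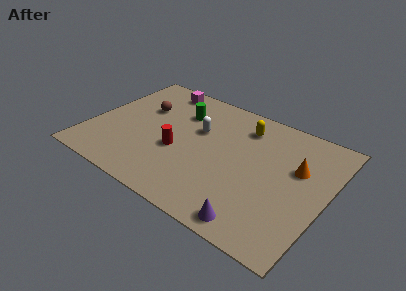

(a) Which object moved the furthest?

the orange cone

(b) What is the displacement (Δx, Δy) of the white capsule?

(2.7, 0.3)

From the two frames, the white capsule sits at roughly (2.6, 4.9) before and (5.3, 5.2) after.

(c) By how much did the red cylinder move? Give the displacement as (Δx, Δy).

(-1.2, 1.3)

From the two frames, the red cylinder sits at roughly (5.8, 2.0) before and (4.6, 3.3) after.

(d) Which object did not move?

the purple cone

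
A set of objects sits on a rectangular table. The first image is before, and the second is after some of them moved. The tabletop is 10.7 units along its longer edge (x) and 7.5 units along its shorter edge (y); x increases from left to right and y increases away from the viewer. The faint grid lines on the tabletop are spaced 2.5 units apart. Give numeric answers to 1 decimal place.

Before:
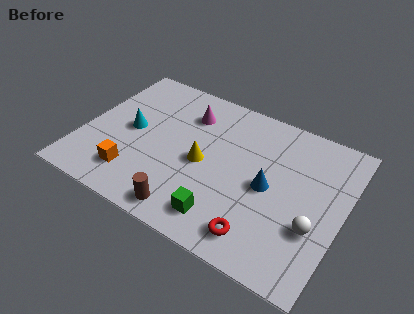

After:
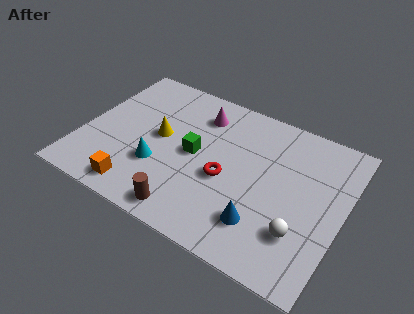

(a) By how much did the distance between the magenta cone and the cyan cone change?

+0.8

They were about 2.8 units apart before and 3.6 after — 0.8 units further apart.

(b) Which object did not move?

the brown cylinder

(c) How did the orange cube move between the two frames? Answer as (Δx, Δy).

(0.3, -0.6)

The orange cube was at about (2.4, 1.6) and moved to about (2.7, 1.0).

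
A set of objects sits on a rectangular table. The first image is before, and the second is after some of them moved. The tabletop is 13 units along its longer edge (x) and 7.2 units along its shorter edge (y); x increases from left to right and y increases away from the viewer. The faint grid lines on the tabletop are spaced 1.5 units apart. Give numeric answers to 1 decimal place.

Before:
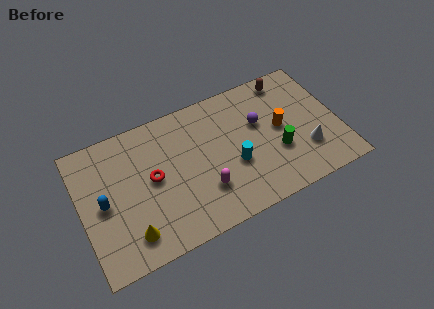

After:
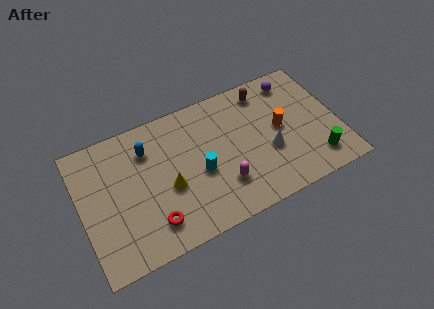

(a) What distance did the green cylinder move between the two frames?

2.2

The green cylinder was near (9.8, 2.6) before and (11.6, 1.4) after, so it travelled √(1.8² + 1.2²) ≈ 2.2 units.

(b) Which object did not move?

the orange cylinder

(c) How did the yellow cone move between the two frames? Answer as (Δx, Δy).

(2.1, 1.6)

From the two frames, the yellow cone sits at roughly (2.2, 1.4) before and (4.3, 3.0) after.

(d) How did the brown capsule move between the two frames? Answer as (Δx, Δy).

(-1.2, -0.2)

The brown capsule was at about (10.8, 6.3) and moved to about (9.6, 6.1).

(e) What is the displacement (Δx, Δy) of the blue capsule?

(2.4, 1.9)

The blue capsule was at about (1.1, 3.5) and moved to about (3.5, 5.4).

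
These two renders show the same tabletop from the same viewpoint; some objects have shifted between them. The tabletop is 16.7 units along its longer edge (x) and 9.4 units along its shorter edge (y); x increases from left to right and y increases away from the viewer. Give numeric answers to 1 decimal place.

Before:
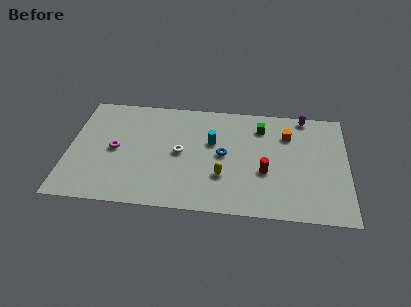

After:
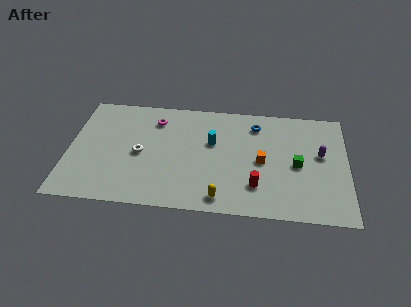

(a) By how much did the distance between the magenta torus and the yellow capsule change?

+0.7

The distance was about 6.7 in the first image and 7.4 in the second, so they moved 0.7 units further apart.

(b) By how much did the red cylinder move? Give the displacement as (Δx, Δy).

(-0.5, -1.2)

The red cylinder started near (11.8, 3.6) and ended near (11.3, 2.4).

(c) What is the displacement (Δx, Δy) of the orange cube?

(-1.5, -2.4)

From the two frames, the orange cube sits at roughly (13.1, 6.9) before and (11.6, 4.5) after.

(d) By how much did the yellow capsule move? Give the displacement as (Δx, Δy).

(-0.1, -1.8)

The yellow capsule was at about (9.3, 3.0) and moved to about (9.2, 1.2).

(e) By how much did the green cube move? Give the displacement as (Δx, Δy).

(2.2, -3.0)

The green cube was at about (11.5, 7.4) and moved to about (13.7, 4.4).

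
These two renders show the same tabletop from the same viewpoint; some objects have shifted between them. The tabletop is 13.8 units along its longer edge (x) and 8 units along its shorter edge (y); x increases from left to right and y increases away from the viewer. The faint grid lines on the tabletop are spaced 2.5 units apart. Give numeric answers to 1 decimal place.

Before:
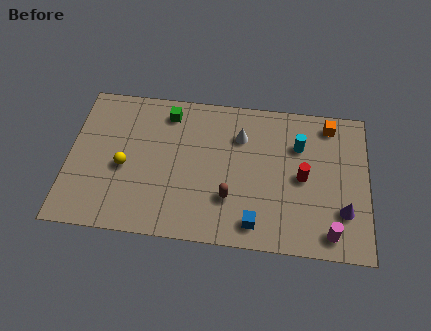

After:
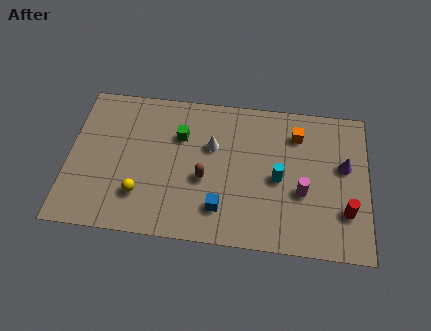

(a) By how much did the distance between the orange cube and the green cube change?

-2.1

The distance was about 7.5 in the first image and 5.4 in the second, so they moved 2.1 units closer together.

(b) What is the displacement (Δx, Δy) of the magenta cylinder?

(-1.3, 2.0)

From the two frames, the magenta cylinder sits at roughly (12.1, 1.1) before and (10.8, 3.1) after.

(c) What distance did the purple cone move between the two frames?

2.4

From (12.7, 2.3) to (12.7, 4.7), the purple cone covered √(0.0² + 2.4²) ≈ 2.4 units.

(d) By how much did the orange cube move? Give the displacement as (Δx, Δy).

(-1.5, -0.7)

From the two frames, the orange cube sits at roughly (12.0, 6.9) before and (10.5, 6.2) after.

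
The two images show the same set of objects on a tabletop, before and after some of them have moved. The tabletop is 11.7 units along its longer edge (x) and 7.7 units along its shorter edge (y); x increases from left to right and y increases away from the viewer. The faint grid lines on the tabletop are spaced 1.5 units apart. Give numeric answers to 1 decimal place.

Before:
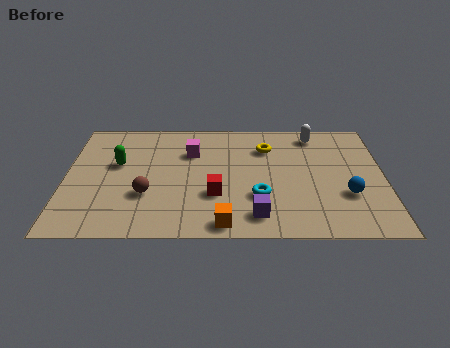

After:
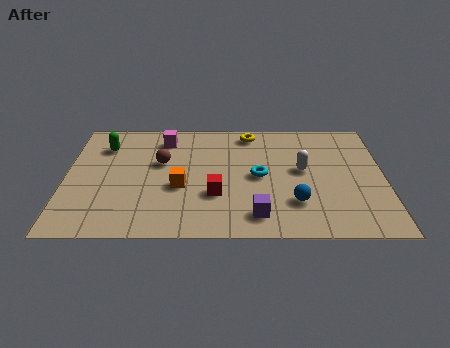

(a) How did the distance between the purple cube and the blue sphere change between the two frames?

-1.9

They were about 3.5 units apart before and 1.6 after — 1.9 units closer together.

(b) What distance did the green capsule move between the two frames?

1.3

The green capsule was near (1.9, 4.6) before and (1.4, 5.8) after, so it travelled √(0.5² + 1.2²) ≈ 1.3 units.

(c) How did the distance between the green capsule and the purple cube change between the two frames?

+1.1

The distance was about 6.1 in the first image and 7.2 in the second, so they moved 1.1 units further apart.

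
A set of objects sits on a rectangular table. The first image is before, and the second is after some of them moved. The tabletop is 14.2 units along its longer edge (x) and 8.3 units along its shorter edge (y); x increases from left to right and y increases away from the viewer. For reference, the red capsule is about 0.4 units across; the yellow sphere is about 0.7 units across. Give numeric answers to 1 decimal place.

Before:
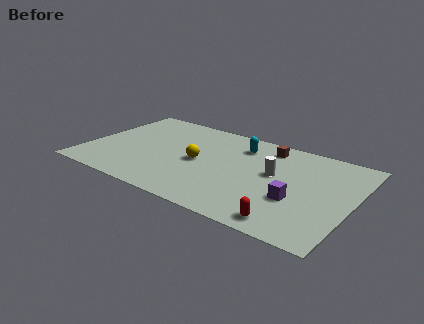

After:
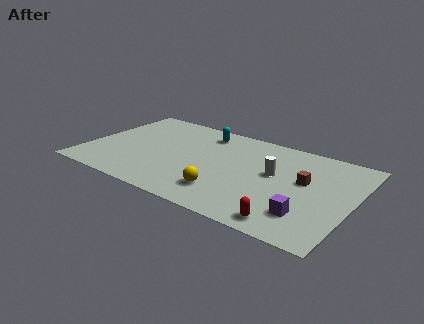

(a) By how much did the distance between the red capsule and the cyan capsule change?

+1.6

The distance was about 6.5 in the first image and 8.1 in the second, so they moved 1.6 units further apart.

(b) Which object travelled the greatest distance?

the brown cube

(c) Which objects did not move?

the white cylinder and the red capsule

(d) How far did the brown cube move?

3.2

The brown cube was near (9.3, 7.0) before and (11.6, 4.8) after, so it travelled √(2.3² + 2.2²) ≈ 3.2 units.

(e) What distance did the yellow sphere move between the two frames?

2.8

The yellow sphere moved from about (6.0, 4.0) to (7.8, 1.9), a distance of √(1.8² + 2.1²) ≈ 2.8.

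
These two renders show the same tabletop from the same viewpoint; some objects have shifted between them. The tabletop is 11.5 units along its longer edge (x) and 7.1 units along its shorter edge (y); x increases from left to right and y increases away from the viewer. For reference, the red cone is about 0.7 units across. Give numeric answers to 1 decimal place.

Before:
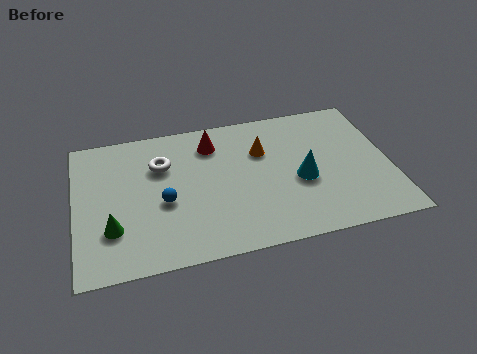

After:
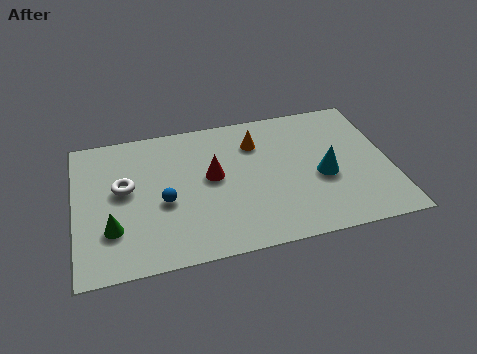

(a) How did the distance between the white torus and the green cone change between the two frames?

-1.4

Before: roughly 3.4 units apart; after: 2.0. That's 1.4 units closer together.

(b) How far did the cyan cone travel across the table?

0.8

The cyan cone moved from about (8.2, 3.0) to (9.0, 3.0), a distance of √(0.8² + 0.0²) ≈ 0.8.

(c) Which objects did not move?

the blue sphere and the green cone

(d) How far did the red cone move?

1.7

The red cone moved from about (5.1, 5.6) to (5.0, 3.9), a distance of √(0.1² + 1.7²) ≈ 1.7.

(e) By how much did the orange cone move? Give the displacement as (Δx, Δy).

(-0.2, 0.5)

From the two frames, the orange cone sits at roughly (6.9, 4.8) before and (6.7, 5.3) after.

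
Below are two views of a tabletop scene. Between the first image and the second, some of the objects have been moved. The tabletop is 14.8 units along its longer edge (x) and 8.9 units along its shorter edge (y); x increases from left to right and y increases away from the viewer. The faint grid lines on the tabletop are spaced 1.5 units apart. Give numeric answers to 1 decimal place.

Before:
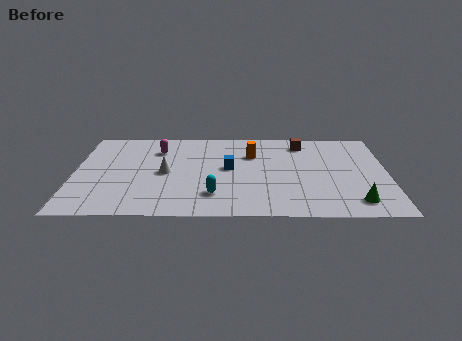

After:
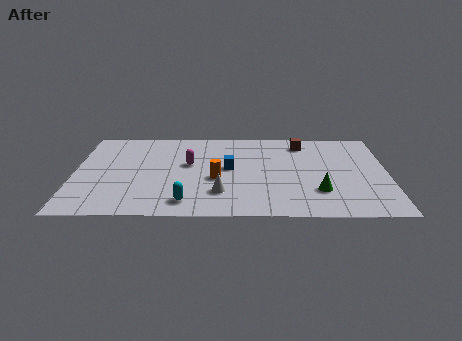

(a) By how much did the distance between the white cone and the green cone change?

-4.7

The distance was about 9.3 in the first image and 4.6 in the second, so they moved 4.7 units closer together.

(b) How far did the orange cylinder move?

3.0

The orange cylinder was near (8.4, 6.2) before and (6.7, 3.7) after, so it travelled √(1.7² + 2.5²) ≈ 3.0 units.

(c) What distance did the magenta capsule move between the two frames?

2.1

From (3.9, 6.7) to (5.4, 5.2), the magenta capsule covered √(1.5² + 1.5²) ≈ 2.1 units.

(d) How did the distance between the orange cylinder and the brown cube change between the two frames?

+2.8

The distance was about 2.7 in the first image and 5.5 in the second, so they moved 2.8 units further apart.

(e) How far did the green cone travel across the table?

2.0

The green cone was near (13.2, 1.5) before and (11.5, 2.5) after, so it travelled √(1.7² + 1.0²) ≈ 2.0 units.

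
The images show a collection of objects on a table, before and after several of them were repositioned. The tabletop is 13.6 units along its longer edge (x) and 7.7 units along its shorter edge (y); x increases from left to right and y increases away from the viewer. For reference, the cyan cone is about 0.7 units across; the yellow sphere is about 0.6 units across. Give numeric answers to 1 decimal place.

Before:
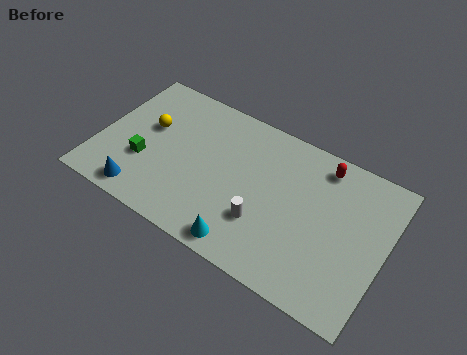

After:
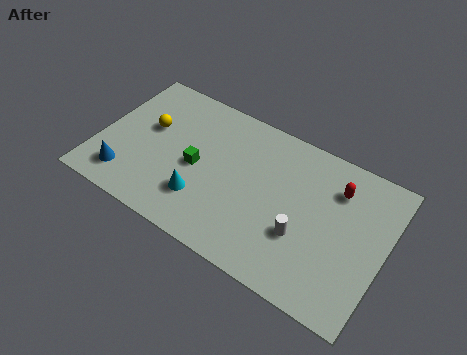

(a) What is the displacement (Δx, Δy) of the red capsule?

(0.8, -0.8)

The red capsule started near (10.3, 6.6) and ended near (11.1, 5.8).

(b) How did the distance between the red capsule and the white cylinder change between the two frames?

-1.4

Before: roughly 4.7 units apart; after: 3.3. That's 1.4 units closer together.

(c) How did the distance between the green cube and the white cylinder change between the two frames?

-0.5

They were about 5.8 units apart before and 5.3 after — 0.5 units closer together.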